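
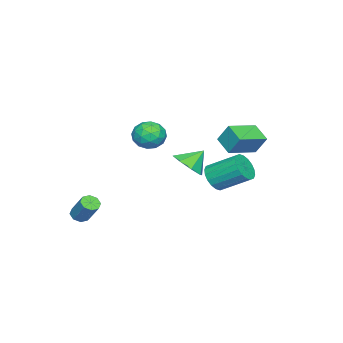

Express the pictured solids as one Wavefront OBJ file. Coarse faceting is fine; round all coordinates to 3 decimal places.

v -0.076 2.842 -1.708
v 0.252 3.281 -2.346
v 0.084 4.796 -1.389
v -0.244 4.358 -0.752
v -0.115 3.287 -2.42
v -0.282 4.803 -1.463
v -0.473 3.205 -2.353
v -0.641 4.721 -1.397
v -0.753 3.052 -2.159
v -0.921 4.567 -1.202
v -0.899 2.857 -1.875
v -1.067 4.372 -0.919
v -0.882 2.659 -1.559
v -1.05 4.174 -0.602
v -0.705 2.497 -1.272
v -0.873 4.012 -0.315
v -0.404 2.404 -1.071
v -0.572 3.919 -0.114
v -0.038 2.397 -0.997
v -0.205 3.913 -0.04
v 0.321 2.479 -1.063
v 0.153 3.995 -0.107
v 0.601 2.633 -1.258
v 0.433 4.148 -0.301
v 0.747 2.828 -1.541
v 0.579 4.343 -0.585
v 0.73 3.026 -1.858
v 0.562 4.541 -0.901
v 0.553 3.188 -2.145
v 0.385 4.703 -1.188
v 2.953 -2.947 -4.1
v 3.321 -2.704 -4.395
v 3.714 -1.891 -3.235
v 3.347 -2.133 -2.94
v 2.963 -2.514 -4.406
v 3.356 -1.701 -3.247
v 2.599 -2.578 -4.238
v 2.992 -1.764 -3.079
v 2.443 -2.857 -3.989
v 2.836 -2.044 -2.83
v 2.586 -3.189 -3.805
v 2.979 -2.376 -2.645
v 2.944 -3.379 -3.793
v 3.337 -2.566 -2.634
v 3.308 -3.316 -3.961
v 3.701 -2.502 -2.802
v 3.464 -3.036 -4.21
v 3.857 -2.223 -3.051
v -3.522 -0.184 -2.898
v -2.718 -0.254 -2.275
v -4.178 0.444 -1.982
v -2.704 0.394 -2.71
v -3.169 0.703 -3.255
v -3.842 0.492 -3.591
v -4.327 -0.115 -3.521
v -4.341 -0.763 -3.086
v -3.875 -1.072 -2.541
v -3.203 -0.861 -2.205
v -2.919 3.184 -0.114
v -2.866 3.795 0.917
v -2.319 4.044 -0.655
v -2.267 4.656 0.377
v -1.413 2.384 0.283
v -1.361 2.996 1.315
v -0.814 3.245 -0.257
v -0.761 3.856 0.774
v -0.673 -0.527 0.89
v -0.017 -0.096 1.361
v 0.337 -1.004 -0.081
v 0.993 -0.573 0.39
v 0.578 -1.305 0.749
v -0.046 -1.01 1.349
v 0.366 -0.09 -0.069
v -0.258 0.205 0.531
v 0.625 0.174 0.768
v 0.756 -0.577 1.273
v -0.436 -0.523 0.007
v -0.305 -1.274 0.512
v -0.434 -0.269 1.211
v 0.754 -0.831 0.069
v 0.51 -1.261 0.28
v 0.895 -1.008 0.557
v -0.451 -0.807 1.204
v -0.065 -0.554 1.48
v 0.284 -1.264 1.121
v 0.385 -0.546 -0.2
v 0.771 -0.293 0.076
v -0.575 -0.092 0.723
v -0.19 0.161 1
v 0.036 0.164 0.159
v 0.329 0.142 1.139
v 0.923 -0.138 0.568
v 0.555 0.146 0.298
v 0.188 0.319 0.651
v 0.406 -0.299 1.436
v 1 -0.58 0.865
v 0.756 -1.01 1.076
v 0.389 -0.837 1.429
v 0.784 -0.14 1.087
v -0.68 -0.52 0.415
v -0.086 -0.801 -0.156
v -0.069 -0.263 -0.149
v -0.436 -0.09 0.204
v -0.603 -0.962 0.712
v -0.009 -1.242 0.141
v 0.132 -1.419 0.629
v -0.235 -1.246 0.982
v -0.464 -0.96 0.193
f 2 1 5
f 2 5 3
f 3 5 6
f 3 6 4
f 5 1 7
f 5 7 6
f 6 7 8
f 6 8 4
f 7 1 9
f 7 9 8
f 8 9 10
f 8 10 4
f 9 1 11
f 9 11 10
f 10 11 12
f 10 12 4
f 11 1 13
f 11 13 12
f 12 13 14
f 12 14 4
f 13 1 15
f 13 15 14
f 14 15 16
f 14 16 4
f 15 1 17
f 15 17 16
f 16 17 18
f 16 18 4
f 17 1 19
f 17 19 18
f 18 19 20
f 18 20 4
f 19 1 21
f 19 21 20
f 20 21 22
f 20 22 4
f 21 1 23
f 21 23 22
f 22 23 24
f 22 24 4
f 23 1 25
f 23 25 24
f 24 25 26
f 24 26 4
f 25 1 27
f 25 27 26
f 26 27 28
f 26 28 4
f 27 1 29
f 27 29 28
f 28 29 30
f 28 30 4
f 29 1 2
f 29 2 30
f 30 2 3
f 30 3 4
f 32 31 35
f 32 35 33
f 33 35 36
f 33 36 34
f 35 31 37
f 35 37 36
f 36 37 38
f 36 38 34
f 37 31 39
f 37 39 38
f 38 39 40
f 38 40 34
f 39 31 41
f 39 41 40
f 40 41 42
f 40 42 34
f 41 31 43
f 41 43 42
f 42 43 44
f 42 44 34
f 43 31 45
f 43 45 44
f 44 45 46
f 44 46 34
f 45 31 47
f 45 47 46
f 46 47 48
f 46 48 34
f 47 31 32
f 47 32 48
f 48 32 33
f 48 33 34
f 50 49 52
f 50 52 51
f 52 49 53
f 52 53 51
f 53 49 54
f 53 54 51
f 54 49 55
f 54 55 51
f 55 49 56
f 55 56 51
f 56 49 57
f 56 57 51
f 57 49 58
f 57 58 51
f 58 49 50
f 58 50 51
f 60 62 59
f 63 60 59
f 59 62 61
f 61 63 59
f 60 66 62
f 64 60 63
f 64 66 60
f 62 66 61
f 65 63 61
f 61 66 65
f 65 64 63
f 66 64 65
f 67 104 83
f 104 78 107
f 83 107 72
f 104 107 83
f 67 83 79
f 83 72 84
f 79 84 68
f 83 84 79
f 67 79 88
f 79 68 89
f 88 89 74
f 79 89 88
f 67 88 100
f 88 74 103
f 100 103 77
f 88 103 100
f 67 100 104
f 100 77 108
f 104 108 78
f 100 108 104
f 68 84 95
f 84 72 98
f 95 98 76
f 84 98 95
f 72 107 85
f 107 78 106
f 85 106 71
f 107 106 85
f 78 108 105
f 108 77 101
f 105 101 69
f 108 101 105
f 77 103 102
f 103 74 90
f 102 90 73
f 103 90 102
f 74 89 94
f 89 68 91
f 94 91 75
f 89 91 94
f 70 96 82
f 96 76 97
f 82 97 71
f 96 97 82
f 70 82 80
f 82 71 81
f 80 81 69
f 82 81 80
f 70 80 87
f 80 69 86
f 87 86 73
f 80 86 87
f 70 87 92
f 87 73 93
f 92 93 75
f 87 93 92
f 70 92 96
f 92 75 99
f 96 99 76
f 92 99 96
f 71 97 85
f 97 76 98
f 85 98 72
f 97 98 85
f 69 81 105
f 81 71 106
f 105 106 78
f 81 106 105
f 73 86 102
f 86 69 101
f 102 101 77
f 86 101 102
f 75 93 94
f 93 73 90
f 94 90 74
f 93 90 94
f 76 99 95
f 99 75 91
f 95 91 68
f 99 91 95



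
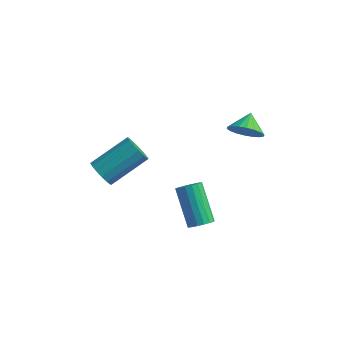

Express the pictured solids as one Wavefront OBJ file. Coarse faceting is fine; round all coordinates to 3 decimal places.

v -2.605 -1.296 -2.093
v -1.975 -1.619 -2.31
v -0.866 -0.147 -1.284
v -1.495 0.176 -1.067
v -2.057 -1.366 -2.586
v -0.947 0.107 -1.56
v -2.285 -1.094 -2.729
v -1.176 0.379 -1.703
v -2.599 -0.876 -2.702
v -1.49 0.597 -1.676
v -2.915 -0.771 -2.512
v -1.805 0.702 -1.486
v -3.147 -0.806 -2.209
v -2.038 0.666 -1.183
v -3.234 -0.973 -1.876
v -2.125 0.499 -0.85
v -3.153 -1.227 -1.6
v -2.043 0.246 -0.574
v -2.924 -1.499 -1.457
v -1.815 -0.026 -0.431
v -2.61 -1.717 -1.484
v -1.501 -0.244 -0.458
v -2.295 -1.822 -1.674
v -1.185 -0.349 -0.648
v -2.062 -1.786 -1.977
v -0.953 -0.314 -0.951
v 3.305 0.946 1.47
v 4.069 0.858 1.808
v 3.175 1.814 1.99
v 4.138 1.055 1.498
v 4.042 1.23 1.182
v 3.8 1.349 0.923
v 3.46 1.388 0.772
v 3.09 1.34 0.76
v 2.762 1.214 0.888
v 2.542 1.035 1.131
v 2.473 0.838 1.441
v 2.569 0.663 1.757
v 2.811 0.544 2.016
v 3.151 0.504 2.167
v 3.521 0.553 2.18
v 3.849 0.679 2.052
v 1.904 -0.492 -4.643
v 2.432 -0.319 -4.369
v 1.344 0.706 -2.922
v 0.816 0.532 -3.197
v 2.379 -0.101 -4.563
v 1.29 0.923 -3.117
v 2.216 0.027 -4.776
v 1.128 1.051 -3.329
v 1.983 0.036 -4.958
v 0.894 1.06 -3.512
v 1.731 -0.076 -5.069
v 0.642 0.949 -3.622
v 1.519 -0.283 -5.081
v 0.43 0.741 -3.635
v 1.395 -0.538 -4.994
v 0.307 0.486 -3.547
v 1.388 -0.783 -4.826
v 0.299 0.242 -3.38
v 1.499 -0.961 -4.616
v 0.411 0.064 -3.17
v 1.703 -1.031 -4.413
v 0.615 -0.007 -2.966
v 1.953 -0.979 -4.262
v 0.865 0.046 -2.815
v 2.192 -0.814 -4.198
v 1.104 0.21 -2.752
v 2.365 -0.576 -4.237
v 1.277 0.448 -2.791
f 2 1 5
f 2 5 3
f 3 5 6
f 3 6 4
f 5 1 7
f 5 7 6
f 6 7 8
f 6 8 4
f 7 1 9
f 7 9 8
f 8 9 10
f 8 10 4
f 9 1 11
f 9 11 10
f 10 11 12
f 10 12 4
f 11 1 13
f 11 13 12
f 12 13 14
f 12 14 4
f 13 1 15
f 13 15 14
f 14 15 16
f 14 16 4
f 15 1 17
f 15 17 16
f 16 17 18
f 16 18 4
f 17 1 19
f 17 19 18
f 18 19 20
f 18 20 4
f 19 1 21
f 19 21 20
f 20 21 22
f 20 22 4
f 21 1 23
f 21 23 22
f 22 23 24
f 22 24 4
f 23 1 25
f 23 25 24
f 24 25 26
f 24 26 4
f 25 1 2
f 25 2 26
f 26 2 3
f 26 3 4
f 28 27 30
f 28 30 29
f 30 27 31
f 30 31 29
f 31 27 32
f 31 32 29
f 32 27 33
f 32 33 29
f 33 27 34
f 33 34 29
f 34 27 35
f 34 35 29
f 35 27 36
f 35 36 29
f 36 27 37
f 36 37 29
f 37 27 38
f 37 38 29
f 38 27 39
f 38 39 29
f 39 27 40
f 39 40 29
f 40 27 41
f 40 41 29
f 41 27 42
f 41 42 29
f 42 27 28
f 42 28 29
f 44 43 47
f 44 47 45
f 45 47 48
f 45 48 46
f 47 43 49
f 47 49 48
f 48 49 50
f 48 50 46
f 49 43 51
f 49 51 50
f 50 51 52
f 50 52 46
f 51 43 53
f 51 53 52
f 52 53 54
f 52 54 46
f 53 43 55
f 53 55 54
f 54 55 56
f 54 56 46
f 55 43 57
f 55 57 56
f 56 57 58
f 56 58 46
f 57 43 59
f 57 59 58
f 58 59 60
f 58 60 46
f 59 43 61
f 59 61 60
f 60 61 62
f 60 62 46
f 61 43 63
f 61 63 62
f 62 63 64
f 62 64 46
f 63 43 65
f 63 65 64
f 64 65 66
f 64 66 46
f 65 43 67
f 65 67 66
f 66 67 68
f 66 68 46
f 67 43 69
f 67 69 68
f 68 69 70
f 68 70 46
f 69 43 44
f 69 44 70
f 70 44 45
f 70 45 46



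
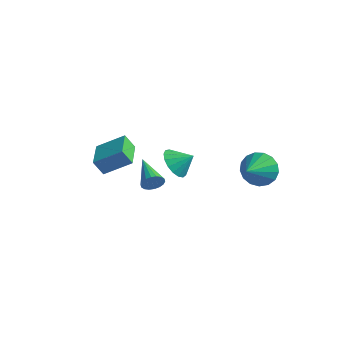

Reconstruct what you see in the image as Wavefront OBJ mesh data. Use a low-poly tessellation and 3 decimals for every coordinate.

v 1.295 -2.023 -3.437
v 1.624 -1.752 -2.96
v -0.375 -1.217 -2.743
v 1.635 -1.554 -3.165
v 1.578 -1.449 -3.424
v 1.465 -1.459 -3.685
v 1.318 -1.58 -3.897
v 1.167 -1.788 -4.018
v 1.041 -2.044 -4.024
v 0.965 -2.295 -3.914
v 0.955 -2.493 -3.709
v 1.012 -2.597 -3.45
v 1.125 -2.588 -3.189
v 1.272 -2.467 -2.976
v 1.423 -2.258 -2.856
v 1.549 -2.003 -2.85
v -3.866 -0.628 -4.364
v -4.212 -1.02 -3.489
v -2.756 0.401 -3.465
v -3.103 0.008 -2.589
v -2.497 -2.028 -4.451
v -2.844 -2.421 -3.575
v -1.388 -1 -3.551
v -1.734 -1.392 -2.676
v -0.805 1.454 -4.31
v -0.157 0.687 -4.418
v -0.015 2.026 -3.63
v -0.052 0.98 -4.788
v -0.119 1.382 -5.048
v -0.343 1.8 -5.139
v -0.674 2.139 -5.04
v -1.034 2.321 -4.774
v -1.342 2.304 -4.402
v -1.527 2.092 -4.009
v -1.547 1.734 -3.685
v -1.397 1.312 -3.504
v -1.111 0.922 -3.508
v -0.755 0.654 -3.695
v -0.411 0.569 -4.024
v 3.394 3.427 -3.729
v 4.152 3.333 -4.522
v 3.846 2.013 -3.131
v 4.406 3.579 -4.132
v 4.429 3.791 -3.651
v 4.215 3.919 -3.187
v 3.813 3.934 -2.848
v 3.314 3.833 -2.71
v 2.835 3.639 -2.807
v 2.483 3.396 -3.114
v 2.34 3.16 -3.563
v 2.439 2.986 -4.049
v 2.756 2.912 -4.463
v 3.22 2.956 -4.708
v 3.723 3.108 -4.729
f 2 1 4
f 2 4 3
f 4 1 5
f 4 5 3
f 5 1 6
f 5 6 3
f 6 1 7
f 6 7 3
f 7 1 8
f 7 8 3
f 8 1 9
f 8 9 3
f 9 1 10
f 9 10 3
f 10 1 11
f 10 11 3
f 11 1 12
f 11 12 3
f 12 1 13
f 12 13 3
f 13 1 14
f 13 14 3
f 14 1 15
f 14 15 3
f 15 1 16
f 15 16 3
f 16 1 2
f 16 2 3
f 18 20 17
f 21 18 17
f 17 20 19
f 19 21 17
f 18 24 20
f 22 18 21
f 22 24 18
f 20 24 19
f 23 21 19
f 19 24 23
f 23 22 21
f 24 22 23
f 26 25 28
f 26 28 27
f 28 25 29
f 28 29 27
f 29 25 30
f 29 30 27
f 30 25 31
f 30 31 27
f 31 25 32
f 31 32 27
f 32 25 33
f 32 33 27
f 33 25 34
f 33 34 27
f 34 25 35
f 34 35 27
f 35 25 36
f 35 36 27
f 36 25 37
f 36 37 27
f 37 25 38
f 37 38 27
f 38 25 39
f 38 39 27
f 39 25 26
f 39 26 27
f 41 40 43
f 41 43 42
f 43 40 44
f 43 44 42
f 44 40 45
f 44 45 42
f 45 40 46
f 45 46 42
f 46 40 47
f 46 47 42
f 47 40 48
f 47 48 42
f 48 40 49
f 48 49 42
f 49 40 50
f 49 50 42
f 50 40 51
f 50 51 42
f 51 40 52
f 51 52 42
f 52 40 53
f 52 53 42
f 53 40 54
f 53 54 42
f 54 40 41
f 54 41 42



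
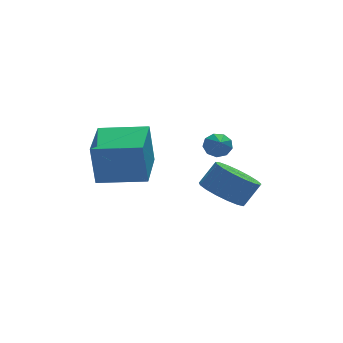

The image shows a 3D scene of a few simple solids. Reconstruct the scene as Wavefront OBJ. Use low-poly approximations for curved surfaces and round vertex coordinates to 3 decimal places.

v -2.271 0.896 1.58
v -2.484 0.884 3.478
v -1.264 2.803 1.705
v -1.478 2.791 3.603
v -0.462 -0.071 1.777
v -0.676 -0.083 3.675
v 0.544 1.836 1.902
v 0.331 1.824 3.8
v 3.448 2.229 1.985
v 3.986 1.964 1.829
v 3.192 1.351 2.595
v 4.035 2.195 2.181
v 3.809 2.442 2.442
v 3.413 2.589 2.488
v 3.034 2.568 2.299
v 2.849 2.388 1.963
v 2.943 2.134 1.637
v 3.274 1.925 1.473
v 3.686 1.858 1.549
v 1.995 -1.552 1.305
v 2.835 -1.467 0.698
v 3.546 -1.423 1.688
v 2.705 -1.508 2.295
v 2.696 -0.995 0.776
v 3.407 -0.951 1.767
v 2.397 -0.651 0.976
v 3.108 -0.607 1.967
v 2.006 -0.513 1.251
v 2.716 -0.47 2.241
v 1.612 -0.614 1.538
v 2.322 -0.57 2.529
v 1.305 -0.929 1.772
v 2.016 -0.885 2.762
v 1.157 -1.387 1.899
v 1.868 -1.343 2.889
v 1.2 -1.882 1.889
v 1.911 -1.839 2.88
v 1.426 -2.303 1.746
v 2.137 -2.259 2.737
v 1.782 -2.551 1.502
v 2.492 -2.507 2.492
v 2.186 -2.57 1.212
v 2.897 -2.526 2.203
v 2.547 -2.356 0.944
v 3.258 -2.312 1.935
v 2.781 -1.958 0.758
v 3.492 -1.914 1.749
f 2 4 1
f 5 2 1
f 1 4 3
f 3 5 1
f 2 8 4
f 6 2 5
f 6 8 2
f 4 8 3
f 7 5 3
f 3 8 7
f 7 6 5
f 8 6 7
f 10 9 12
f 10 12 11
f 12 9 13
f 12 13 11
f 13 9 14
f 13 14 11
f 14 9 15
f 14 15 11
f 15 9 16
f 15 16 11
f 16 9 17
f 16 17 11
f 17 9 18
f 17 18 11
f 18 9 19
f 18 19 11
f 19 9 10
f 19 10 11
f 21 20 24
f 21 24 22
f 22 24 25
f 22 25 23
f 24 20 26
f 24 26 25
f 25 26 27
f 25 27 23
f 26 20 28
f 26 28 27
f 27 28 29
f 27 29 23
f 28 20 30
f 28 30 29
f 29 30 31
f 29 31 23
f 30 20 32
f 30 32 31
f 31 32 33
f 31 33 23
f 32 20 34
f 32 34 33
f 33 34 35
f 33 35 23
f 34 20 36
f 34 36 35
f 35 36 37
f 35 37 23
f 36 20 38
f 36 38 37
f 37 38 39
f 37 39 23
f 38 20 40
f 38 40 39
f 39 40 41
f 39 41 23
f 40 20 42
f 40 42 41
f 41 42 43
f 41 43 23
f 42 20 44
f 42 44 43
f 43 44 45
f 43 45 23
f 44 20 46
f 44 46 45
f 45 46 47
f 45 47 23
f 46 20 21
f 46 21 47
f 47 21 22
f 47 22 23



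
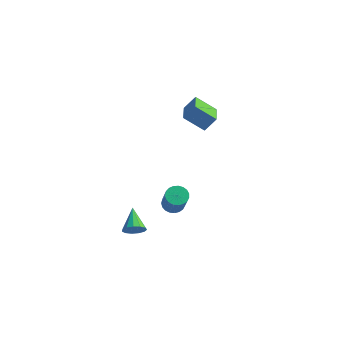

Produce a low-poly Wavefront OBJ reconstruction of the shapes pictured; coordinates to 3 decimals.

v 2.656 -3.771 -4.117
v 3.169 -3.325 -4.141
v 1.804 -2.749 -3.323
v 2.956 -3.261 -4.452
v 2.647 -3.359 -4.658
v 2.342 -3.588 -4.691
v 2.136 -3.875 -4.542
v 2.096 -4.129 -4.258
v 2.233 -4.27 -3.929
v 2.505 -4.252 -3.66
v 2.825 -4.082 -3.536
v 3.091 -3.813 -3.596
v 3.22 -3.531 -3.821
v 2.549 3.063 -0.125
v 1.45 2.56 0.78
v 1.64 4.433 -0.468
v 0.541 3.931 0.437
v 2.999 3.569 0.703
v 1.9 3.067 1.608
v 2.09 4.94 0.36
v 0.991 4.437 1.265
v 3.076 -0.724 -3.707
v 3.514 -0.231 -3.683
v 4.342 -1.042 -2.09
v 3.904 -1.536 -2.113
v 3.31 -0.134 -3.527
v 4.138 -0.945 -1.934
v 3.065 -0.139 -3.403
v 3.893 -0.95 -1.81
v 2.823 -0.245 -3.331
v 3.65 -1.056 -1.738
v 2.624 -0.434 -3.324
v 3.452 -1.245 -1.731
v 2.503 -0.673 -3.383
v 3.331 -1.484 -1.79
v 2.482 -0.921 -3.498
v 3.309 -1.732 -1.905
v 2.563 -1.135 -3.649
v 3.391 -1.947 -2.056
v 2.733 -1.279 -3.81
v 3.561 -2.09 -2.217
v 2.962 -1.326 -3.954
v 3.79 -2.137 -2.36
v 3.211 -1.269 -4.054
v 4.039 -2.08 -2.461
v 3.437 -1.118 -4.094
v 4.265 -1.929 -2.501
v 3.6 -0.899 -4.068
v 4.428 -1.71 -2.475
v 3.673 -0.65 -3.979
v 4.501 -1.461 -2.386
v 3.642 -0.414 -3.842
v 4.47 -1.225 -2.249
f 2 1 4
f 2 4 3
f 4 1 5
f 4 5 3
f 5 1 6
f 5 6 3
f 6 1 7
f 6 7 3
f 7 1 8
f 7 8 3
f 8 1 9
f 8 9 3
f 9 1 10
f 9 10 3
f 10 1 11
f 10 11 3
f 11 1 12
f 11 12 3
f 12 1 13
f 12 13 3
f 13 1 2
f 13 2 3
f 15 17 14
f 18 15 14
f 14 17 16
f 16 18 14
f 15 21 17
f 19 15 18
f 19 21 15
f 17 21 16
f 20 18 16
f 16 21 20
f 20 19 18
f 21 19 20
f 23 22 26
f 23 26 24
f 24 26 27
f 24 27 25
f 26 22 28
f 26 28 27
f 27 28 29
f 27 29 25
f 28 22 30
f 28 30 29
f 29 30 31
f 29 31 25
f 30 22 32
f 30 32 31
f 31 32 33
f 31 33 25
f 32 22 34
f 32 34 33
f 33 34 35
f 33 35 25
f 34 22 36
f 34 36 35
f 35 36 37
f 35 37 25
f 36 22 38
f 36 38 37
f 37 38 39
f 37 39 25
f 38 22 40
f 38 40 39
f 39 40 41
f 39 41 25
f 40 22 42
f 40 42 41
f 41 42 43
f 41 43 25
f 42 22 44
f 42 44 43
f 43 44 45
f 43 45 25
f 44 22 46
f 44 46 45
f 45 46 47
f 45 47 25
f 46 22 48
f 46 48 47
f 47 48 49
f 47 49 25
f 48 22 50
f 48 50 49
f 49 50 51
f 49 51 25
f 50 22 52
f 50 52 51
f 51 52 53
f 51 53 25
f 52 22 23
f 52 23 53
f 53 23 24
f 53 24 25



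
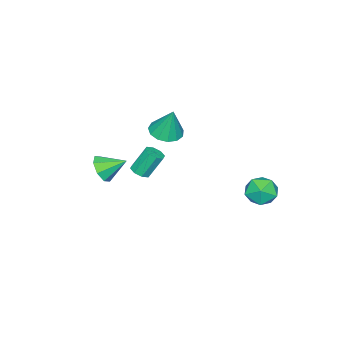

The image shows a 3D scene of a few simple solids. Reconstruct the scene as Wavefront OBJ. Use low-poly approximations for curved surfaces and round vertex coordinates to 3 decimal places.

v -2.359 -2.12 1.97
v -1.537 -1.473 1.702
v -2.201 -1.5 3.95
v -2.043 -1.142 1.639
v -2.65 -1.12 1.681
v -3.164 -1.417 1.815
v -3.423 -1.936 1.998
v -3.344 -2.513 2.173
v -2.953 -2.966 2.283
v -2.373 -3.15 2.294
v -1.789 -3.007 2.202
v -1.386 -2.582 2.037
v -1.292 -2.01 1.85
v 3.898 0.277 3.027
v 4.373 0.706 3.037
v 3.797 1.312 4.482
v 3.322 0.883 4.473
v 3.974 0.873 2.807
v 3.398 1.479 4.253
v 3.53 0.692 2.707
v 2.954 1.298 4.153
v 3.302 0.267 2.794
v 2.726 0.873 4.24
v 3.423 -0.152 3.018
v 2.847 0.454 4.463
v 3.822 -0.319 3.247
v 3.246 0.287 4.693
v 4.266 -0.138 3.347
v 3.69 0.468 4.793
v 4.494 0.287 3.26
v 3.918 0.893 4.706
v -3.652 4.395 -0.684
v -3.243 5.007 -1.589
v -3.397 2.793 -1.651
v -2.988 3.405 -2.556
v -2.366 3.334 -1.571
v -2.524 4.324 -0.973
v -4.116 3.476 -2.267
v -4.274 4.466 -1.669
v -3.529 4.439 -2.568
v -2.448 4.351 -2.137
v -4.192 3.449 -1.103
v -3.111 3.361 -0.672
v 1.526 -4.008 0.171
v 2.145 -4.193 0.972
v 0.874 -2.732 0.969
v 2.469 -3.7 0.449
v 2.24 -3.388 -0.237
v 1.593 -3.438 -0.685
v 0.906 -3.822 -0.631
v 0.583 -4.315 -0.108
v 0.812 -4.628 0.579
v 1.459 -4.578 1.026
f 2 1 4
f 2 4 3
f 4 1 5
f 4 5 3
f 5 1 6
f 5 6 3
f 6 1 7
f 6 7 3
f 7 1 8
f 7 8 3
f 8 1 9
f 8 9 3
f 9 1 10
f 9 10 3
f 10 1 11
f 10 11 3
f 11 1 12
f 11 12 3
f 12 1 13
f 12 13 3
f 13 1 2
f 13 2 3
f 15 14 18
f 15 18 16
f 16 18 19
f 16 19 17
f 18 14 20
f 18 20 19
f 19 20 21
f 19 21 17
f 20 14 22
f 20 22 21
f 21 22 23
f 21 23 17
f 22 14 24
f 22 24 23
f 23 24 25
f 23 25 17
f 24 14 26
f 24 26 25
f 25 26 27
f 25 27 17
f 26 14 28
f 26 28 27
f 27 28 29
f 27 29 17
f 28 14 30
f 28 30 29
f 29 30 31
f 29 31 17
f 30 14 15
f 30 15 31
f 31 15 16
f 31 16 17
f 32 43 37
f 32 37 33
f 32 33 39
f 32 39 42
f 32 42 43
f 33 37 41
f 37 43 36
f 43 42 34
f 42 39 38
f 39 33 40
f 35 41 36
f 35 36 34
f 35 34 38
f 35 38 40
f 35 40 41
f 36 41 37
f 34 36 43
f 38 34 42
f 40 38 39
f 41 40 33
f 45 44 47
f 45 47 46
f 47 44 48
f 47 48 46
f 48 44 49
f 48 49 46
f 49 44 50
f 49 50 46
f 50 44 51
f 50 51 46
f 51 44 52
f 51 52 46
f 52 44 53
f 52 53 46
f 53 44 45
f 53 45 46



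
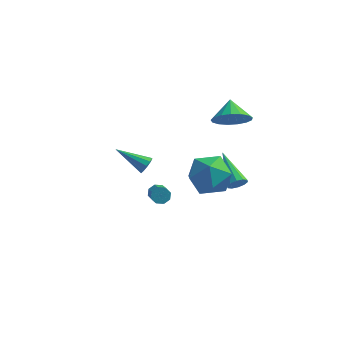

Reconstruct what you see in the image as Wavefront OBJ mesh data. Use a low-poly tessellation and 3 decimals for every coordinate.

v 0.673 -0.376 -2.896
v 0.878 -0.601 -3.305
v 1.291 -1.629 -2.534
v 1.087 -1.404 -2.124
v 1.129 -0.364 -3.124
v 1.542 -1.392 -2.352
v 1.114 -0.134 -2.809
v 1.527 -1.162 -2.038
v 0.84 -0.046 -2.545
v 1.254 -1.074 -1.773
v 0.469 -0.151 -2.486
v 0.882 -1.179 -1.715
v 0.218 -0.388 -2.668
v 0.631 -1.416 -1.896
v 0.233 -0.618 -2.982
v 0.646 -1.646 -2.211
v 0.506 -0.706 -3.247
v 0.92 -1.734 -2.475
v 3.629 -2.579 1.939
v 4.325 -2.984 2.856
v 3.655 -4.376 1.124
v 4.351 -4.781 2.041
v 3.187 -4.477 2.246
v 3.171 -3.367 2.75
v 4.809 -3.993 1.23
v 4.793 -2.883 1.734
v 5.054 -3.859 2.417
v 4.052 -4.158 3.045
v 3.928 -3.202 0.935
v 2.926 -3.501 1.563
v 4.038 1.153 2.18
v 5.036 1.317 2.375
v 3.742 2.147 2.86
v 4.953 1.575 1.963
v 4.66 1.735 1.601
v 4.225 1.763 1.371
v 3.747 1.651 1.326
v 3.336 1.424 1.477
v 3.085 1.136 1.789
v 3.054 0.852 2.191
v 3.247 0.636 2.59
v 3.622 0.54 2.895
v 4.092 0.583 3.036
v 4.55 0.758 2.981
v 4.891 1.022 2.743
v 4.278 1.761 -3.32
v 4.562 2.14 -3.637
v 3.162 3.379 -2.38
v 4.273 2.044 -3.815
v 3.986 1.84 -3.804
v 3.811 1.605 -3.608
v 3.814 1.43 -3.302
v 3.994 1.381 -3.004
v 4.283 1.477 -2.826
v 4.57 1.681 -2.837
v 4.745 1.916 -3.033
v 4.742 2.091 -3.339
v -0.093 0.462 -1.607
v 0.156 0.325 -1.148
v -1.687 0.558 -0.713
v 0.162 0.657 -1.173
v 0.071 0.915 -1.364
v -0.083 1 -1.647
v -0.241 0.88 -1.916
v -0.342 0.599 -2.066
v -0.348 0.267 -2.041
v -0.257 0.008 -1.85
v -0.103 -0.076 -1.566
v 0.055 0.044 -1.298
f 2 1 5
f 2 5 3
f 3 5 6
f 3 6 4
f 5 1 7
f 5 7 6
f 6 7 8
f 6 8 4
f 7 1 9
f 7 9 8
f 8 9 10
f 8 10 4
f 9 1 11
f 9 11 10
f 10 11 12
f 10 12 4
f 11 1 13
f 11 13 12
f 12 13 14
f 12 14 4
f 13 1 15
f 13 15 14
f 14 15 16
f 14 16 4
f 15 1 17
f 15 17 16
f 16 17 18
f 16 18 4
f 17 1 2
f 17 2 18
f 18 2 3
f 18 3 4
f 19 30 24
f 19 24 20
f 19 20 26
f 19 26 29
f 19 29 30
f 20 24 28
f 24 30 23
f 30 29 21
f 29 26 25
f 26 20 27
f 22 28 23
f 22 23 21
f 22 21 25
f 22 25 27
f 22 27 28
f 23 28 24
f 21 23 30
f 25 21 29
f 27 25 26
f 28 27 20
f 32 31 34
f 32 34 33
f 34 31 35
f 34 35 33
f 35 31 36
f 35 36 33
f 36 31 37
f 36 37 33
f 37 31 38
f 37 38 33
f 38 31 39
f 38 39 33
f 39 31 40
f 39 40 33
f 40 31 41
f 40 41 33
f 41 31 42
f 41 42 33
f 42 31 43
f 42 43 33
f 43 31 44
f 43 44 33
f 44 31 45
f 44 45 33
f 45 31 32
f 45 32 33
f 47 46 49
f 47 49 48
f 49 46 50
f 49 50 48
f 50 46 51
f 50 51 48
f 51 46 52
f 51 52 48
f 52 46 53
f 52 53 48
f 53 46 54
f 53 54 48
f 54 46 55
f 54 55 48
f 55 46 56
f 55 56 48
f 56 46 57
f 56 57 48
f 57 46 47
f 57 47 48
f 59 58 61
f 59 61 60
f 61 58 62
f 61 62 60
f 62 58 63
f 62 63 60
f 63 58 64
f 63 64 60
f 64 58 65
f 64 65 60
f 65 58 66
f 65 66 60
f 66 58 67
f 66 67 60
f 67 58 68
f 67 68 60
f 68 58 69
f 68 69 60
f 69 58 59
f 69 59 60



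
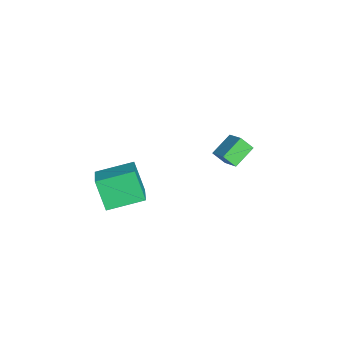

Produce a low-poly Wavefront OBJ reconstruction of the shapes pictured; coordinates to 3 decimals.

v -1.924 1.02 0.078
v -2.052 0.394 0.713
v -2.822 1.851 0.716
v -2.95 1.226 1.35
v -0.91 1.554 0.81
v -1.038 0.929 1.444
v -1.808 2.386 1.447
v -1.936 1.76 2.082
v 3.536 -4.411 2.483
v 2.86 -4.93 3.954
v 3.163 -2.626 2.942
v 2.486 -3.146 4.413
v 4.934 -4.294 3.167
v 4.257 -4.814 4.638
v 4.56 -2.51 3.626
v 3.884 -3.029 5.097
f 2 4 1
f 5 2 1
f 1 4 3
f 3 5 1
f 2 8 4
f 6 2 5
f 6 8 2
f 4 8 3
f 7 5 3
f 3 8 7
f 7 6 5
f 8 6 7
f 10 12 9
f 13 10 9
f 9 12 11
f 11 13 9
f 10 16 12
f 14 10 13
f 14 16 10
f 12 16 11
f 15 13 11
f 11 16 15
f 15 14 13
f 16 14 15



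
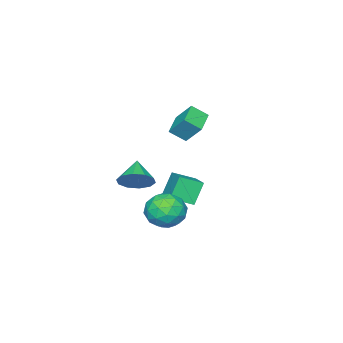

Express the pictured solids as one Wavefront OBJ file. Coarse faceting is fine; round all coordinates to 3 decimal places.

v 4.204 0.08 -1.042
v 4.78 0.338 -0.165
v 3.156 -0.72 -0.118
v 4.327 0.818 -0.263
v 3.827 1.017 -0.658
v 3.471 0.858 -1.199
v 3.395 0.402 -1.681
v 3.628 -0.177 -1.918
v 4.081 -0.657 -1.821
v 4.581 -0.856 -1.426
v 4.937 -0.697 -0.884
v 5.013 -0.241 -0.403
v -4.299 -2.73 -0.844
v -3.706 -3.537 -0.113
v -4.339 -1.618 0.415
v -3.746 -2.425 1.146
v -2.894 -2.135 -1.326
v -2.301 -2.942 -0.595
v -2.934 -1.023 -0.067
v -2.341 -1.83 0.664
v 2.761 2.18 -2.527
v 3.753 2.477 -1.806
v 4.007 1.283 -3.874
v 4.999 1.58 -3.153
v 4.167 0.718 -2.757
v 3.397 1.272 -1.925
v 4.363 2.488 -3.755
v 3.593 3.042 -2.923
v 4.744 2.667 -2.565
v 4.622 1.573 -1.949
v 3.138 2.187 -3.731
v 3.016 1.093 -3.115
v 3.148 2.407 -2.049
v 4.612 1.353 -3.631
v 4.123 0.846 -3.399
v 4.706 1.02 -2.975
v 2.938 1.699 -2.118
v 3.522 1.873 -1.695
v 3.765 0.839 -2.254
v 4.238 1.887 -3.985
v 4.822 2.061 -3.562
v 3.054 2.74 -2.705
v 3.637 2.914 -2.281
v 3.995 2.921 -3.426
v 4.313 2.693 -2.071
v 5.045 2.166 -2.862
v 4.672 2.7 -3.216
v 4.219 3.026 -2.727
v 4.242 2.05 -1.709
v 4.974 1.523 -2.5
v 4.485 1.016 -2.267
v 4.032 1.342 -1.778
v 4.824 2.162 -2.155
v 2.786 2.237 -3.18
v 3.518 1.71 -3.971
v 3.728 2.418 -3.902
v 3.275 2.744 -3.413
v 2.715 1.594 -2.818
v 3.447 1.067 -3.609
v 3.541 0.734 -2.953
v 3.088 1.06 -2.464
v 2.936 1.598 -3.525
v 0.842 -0.841 -3.729
v 0.053 -0.794 -2.315
v -0.113 0.125 -4.293
v -0.901 0.171 -2.879
v 1.981 0.629 -3.141
v 1.193 0.675 -1.727
v 1.027 1.594 -3.705
v 0.238 1.641 -2.291
f 2 1 4
f 2 4 3
f 4 1 5
f 4 5 3
f 5 1 6
f 5 6 3
f 6 1 7
f 6 7 3
f 7 1 8
f 7 8 3
f 8 1 9
f 8 9 3
f 9 1 10
f 9 10 3
f 10 1 11
f 10 11 3
f 11 1 12
f 11 12 3
f 12 1 2
f 12 2 3
f 14 16 13
f 17 14 13
f 13 16 15
f 15 17 13
f 14 20 16
f 18 14 17
f 18 20 14
f 16 20 15
f 19 17 15
f 15 20 19
f 19 18 17
f 20 18 19
f 21 58 37
f 58 32 61
f 37 61 26
f 58 61 37
f 21 37 33
f 37 26 38
f 33 38 22
f 37 38 33
f 21 33 42
f 33 22 43
f 42 43 28
f 33 43 42
f 21 42 54
f 42 28 57
f 54 57 31
f 42 57 54
f 21 54 58
f 54 31 62
f 58 62 32
f 54 62 58
f 22 38 49
f 38 26 52
f 49 52 30
f 38 52 49
f 26 61 39
f 61 32 60
f 39 60 25
f 61 60 39
f 32 62 59
f 62 31 55
f 59 55 23
f 62 55 59
f 31 57 56
f 57 28 44
f 56 44 27
f 57 44 56
f 28 43 48
f 43 22 45
f 48 45 29
f 43 45 48
f 24 50 36
f 50 30 51
f 36 51 25
f 50 51 36
f 24 36 34
f 36 25 35
f 34 35 23
f 36 35 34
f 24 34 41
f 34 23 40
f 41 40 27
f 34 40 41
f 24 41 46
f 41 27 47
f 46 47 29
f 41 47 46
f 24 46 50
f 46 29 53
f 50 53 30
f 46 53 50
f 25 51 39
f 51 30 52
f 39 52 26
f 51 52 39
f 23 35 59
f 35 25 60
f 59 60 32
f 35 60 59
f 27 40 56
f 40 23 55
f 56 55 31
f 40 55 56
f 29 47 48
f 47 27 44
f 48 44 28
f 47 44 48
f 30 53 49
f 53 29 45
f 49 45 22
f 53 45 49
f 64 66 63
f 67 64 63
f 63 66 65
f 65 67 63
f 64 70 66
f 68 64 67
f 68 70 64
f 66 70 65
f 69 67 65
f 65 70 69
f 69 68 67
f 70 68 69



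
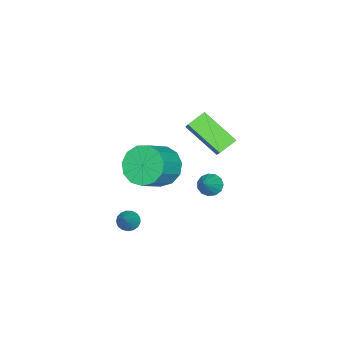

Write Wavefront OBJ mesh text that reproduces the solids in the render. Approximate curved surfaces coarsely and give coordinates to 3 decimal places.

v -2.853 0.647 -0.613
v -3.64 1.041 -0.159
v -2.702 2.312 -1.798
v -3.488 2.707 -1.345
v -2.052 1.213 0.285
v -2.838 1.608 0.738
v -1.9 2.879 -0.901
v -2.687 3.273 -0.447
v 2.349 0.718 -3.304
v 2.683 0.876 -3.683
v 3.291 1.042 -2.336
v 2.553 1.086 -3.626
v 2.375 1.211 -3.495
v 2.191 1.223 -3.321
v 2.044 1.12 -3.142
v 1.966 0.924 -3.001
v 1.976 0.681 -2.929
v 2.071 0.446 -2.943
v 2.23 0.274 -3.04
v 2.416 0.203 -3.197
v 2.586 0.25 -3.379
v 2.703 0.404 -3.544
v 2.738 0.63 -3.653
v 1.817 2.035 0.474
v 2.405 2.352 -0.31
v 3.591 2.162 0.502
v 3.003 1.845 1.286
v 2.271 2.827 -0.004
v 3.457 2.637 0.809
v 1.993 3.05 0.454
v 3.179 2.86 1.267
v 1.659 2.95 0.919
v 2.845 2.761 1.731
v 1.375 2.561 1.242
v 2.561 2.371 2.054
v 1.232 2.004 1.321
v 2.418 1.814 2.133
v 1.274 1.457 1.131
v 2.46 1.267 1.944
v 1.489 1.094 0.733
v 2.675 0.904 1.545
v 1.808 1.029 0.252
v 2.994 0.839 1.065
v 2.13 1.284 -0.158
v 3.315 1.094 0.654
v 2.352 1.777 -0.368
v 3.538 1.587 0.445
v -2.309 2.209 -3.639
v -2.06 2.628 -4.006
v -1.291 2.391 -2.741
v -2.275 2.797 -3.797
v -2.5 2.779 -3.538
v -2.665 2.58 -3.311
v -2.716 2.263 -3.189
v -2.639 1.929 -3.209
v -2.456 1.684 -3.366
v -2.227 1.605 -3.61
v -2.024 1.718 -3.863
v -1.911 1.987 -4.045
v -1.925 2.326 -4.098
f 2 4 1
f 5 2 1
f 1 4 3
f 3 5 1
f 2 8 4
f 6 2 5
f 6 8 2
f 4 8 3
f 7 5 3
f 3 8 7
f 7 6 5
f 8 6 7
f 10 9 12
f 10 12 11
f 12 9 13
f 12 13 11
f 13 9 14
f 13 14 11
f 14 9 15
f 14 15 11
f 15 9 16
f 15 16 11
f 16 9 17
f 16 17 11
f 17 9 18
f 17 18 11
f 18 9 19
f 18 19 11
f 19 9 20
f 19 20 11
f 20 9 21
f 20 21 11
f 21 9 22
f 21 22 11
f 22 9 23
f 22 23 11
f 23 9 10
f 23 10 11
f 25 24 28
f 25 28 26
f 26 28 29
f 26 29 27
f 28 24 30
f 28 30 29
f 29 30 31
f 29 31 27
f 30 24 32
f 30 32 31
f 31 32 33
f 31 33 27
f 32 24 34
f 32 34 33
f 33 34 35
f 33 35 27
f 34 24 36
f 34 36 35
f 35 36 37
f 35 37 27
f 36 24 38
f 36 38 37
f 37 38 39
f 37 39 27
f 38 24 40
f 38 40 39
f 39 40 41
f 39 41 27
f 40 24 42
f 40 42 41
f 41 42 43
f 41 43 27
f 42 24 44
f 42 44 43
f 43 44 45
f 43 45 27
f 44 24 46
f 44 46 45
f 45 46 47
f 45 47 27
f 46 24 25
f 46 25 47
f 47 25 26
f 47 26 27
f 49 48 51
f 49 51 50
f 51 48 52
f 51 52 50
f 52 48 53
f 52 53 50
f 53 48 54
f 53 54 50
f 54 48 55
f 54 55 50
f 55 48 56
f 55 56 50
f 56 48 57
f 56 57 50
f 57 48 58
f 57 58 50
f 58 48 59
f 58 59 50
f 59 48 60
f 59 60 50
f 60 48 49
f 60 49 50



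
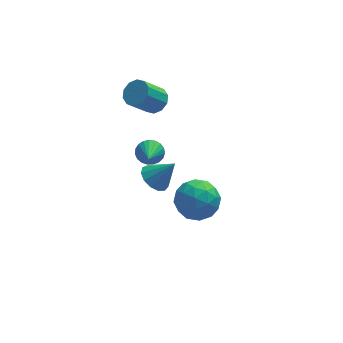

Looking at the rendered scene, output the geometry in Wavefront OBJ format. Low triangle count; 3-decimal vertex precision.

v 0.695 0.882 0.741
v 1.264 0.595 0.476
v 0.465 -0.202 1.419
v 1.366 0.722 0.712
v 1.352 0.876 0.954
v 1.224 1.031 1.159
v 1.005 1.161 1.291
v 0.732 1.242 1.328
v 0.453 1.261 1.264
v 0.216 1.215 1.109
v 0.062 1.111 0.891
v 0.017 0.967 0.646
v 0.09 0.809 0.418
v 0.267 0.664 0.246
v 0.519 0.556 0.159
v 0.801 0.505 0.173
v 1.064 0.519 0.285
v 1.461 3.962 1.485
v 1.933 4.275 1.976
v 0.951 3.891 3.166
v 0.479 3.578 2.675
v 1.636 4.602 1.836
v 0.653 4.218 3.025
v 1.271 4.684 1.561
v 0.289 4.3 2.751
v 0.979 4.49 1.258
v -0.003 4.106 2.447
v 0.872 4.094 1.041
v -0.111 3.711 2.231
v 0.989 3.649 0.994
v 0.007 3.265 2.184
v 1.287 3.322 1.135
v 0.304 2.938 2.324
v 1.651 3.24 1.409
v 0.669 2.856 2.599
v 1.943 3.434 1.713
v 0.961 3.05 2.902
v 2.051 3.829 1.929
v 1.068 3.446 3.119
v 0.421 -2.189 2.146
v 0.988 -2.43 1.667
v 1.299 -2.331 3.254
v 1.025 -1.992 1.693
v 0.871 -1.618 1.863
v 0.574 -1.424 2.123
v 0.229 -1.474 2.391
v -0.055 -1.75 2.58
v -0.188 -2.166 2.632
v -0.128 -2.589 2.53
v 0.107 -2.885 2.306
v 0.442 -2.96 2.031
v 0.77 -2.79 1.793
v 2.382 1.63 -2.946
v 3.136 1.769 -3.854
v 2.684 -0.269 -2.986
v 3.438 -0.13 -3.894
v 3.73 0.266 -2.812
v 3.544 1.439 -2.787
v 2.276 0.061 -4.053
v 2.09 1.234 -4.028
v 3.071 0.799 -4.537
v 3.97 0.926 -3.771
v 1.85 0.574 -3.069
v 2.749 0.701 -2.303
v 2.733 1.866 -3.397
v 3.087 -0.366 -3.443
v 3.259 -0.133 -2.808
v 3.703 -0.052 -3.341
v 2.972 1.672 -2.77
v 3.416 1.754 -3.303
v 3.765 0.871 -2.691
v 2.404 -0.254 -3.537
v 2.848 -0.172 -4.07
v 2.117 1.552 -3.499
v 2.561 1.633 -4.032
v 2.055 0.629 -4.149
v 3.138 1.377 -4.332
v 3.315 0.262 -4.355
v 2.632 0.374 -4.449
v 2.522 1.063 -4.434
v 3.666 1.452 -3.881
v 3.843 0.336 -3.905
v 4.015 0.569 -3.269
v 3.906 1.258 -3.254
v 3.627 0.882 -4.283
v 1.977 1.164 -2.935
v 2.154 0.048 -2.959
v 1.914 0.242 -3.586
v 1.805 0.931 -3.571
v 2.505 1.238 -2.485
v 2.682 0.123 -2.508
v 3.298 0.437 -2.406
v 3.188 1.126 -2.391
v 2.193 0.618 -2.557
f 2 1 4
f 2 4 3
f 4 1 5
f 4 5 3
f 5 1 6
f 5 6 3
f 6 1 7
f 6 7 3
f 7 1 8
f 7 8 3
f 8 1 9
f 8 9 3
f 9 1 10
f 9 10 3
f 10 1 11
f 10 11 3
f 11 1 12
f 11 12 3
f 12 1 13
f 12 13 3
f 13 1 14
f 13 14 3
f 14 1 15
f 14 15 3
f 15 1 16
f 15 16 3
f 16 1 17
f 16 17 3
f 17 1 2
f 17 2 3
f 19 18 22
f 19 22 20
f 20 22 23
f 20 23 21
f 22 18 24
f 22 24 23
f 23 24 25
f 23 25 21
f 24 18 26
f 24 26 25
f 25 26 27
f 25 27 21
f 26 18 28
f 26 28 27
f 27 28 29
f 27 29 21
f 28 18 30
f 28 30 29
f 29 30 31
f 29 31 21
f 30 18 32
f 30 32 31
f 31 32 33
f 31 33 21
f 32 18 34
f 32 34 33
f 33 34 35
f 33 35 21
f 34 18 36
f 34 36 35
f 35 36 37
f 35 37 21
f 36 18 38
f 36 38 37
f 37 38 39
f 37 39 21
f 38 18 19
f 38 19 39
f 39 19 20
f 39 20 21
f 41 40 43
f 41 43 42
f 43 40 44
f 43 44 42
f 44 40 45
f 44 45 42
f 45 40 46
f 45 46 42
f 46 40 47
f 46 47 42
f 47 40 48
f 47 48 42
f 48 40 49
f 48 49 42
f 49 40 50
f 49 50 42
f 50 40 51
f 50 51 42
f 51 40 52
f 51 52 42
f 52 40 41
f 52 41 42
f 53 90 69
f 90 64 93
f 69 93 58
f 90 93 69
f 53 69 65
f 69 58 70
f 65 70 54
f 69 70 65
f 53 65 74
f 65 54 75
f 74 75 60
f 65 75 74
f 53 74 86
f 74 60 89
f 86 89 63
f 74 89 86
f 53 86 90
f 86 63 94
f 90 94 64
f 86 94 90
f 54 70 81
f 70 58 84
f 81 84 62
f 70 84 81
f 58 93 71
f 93 64 92
f 71 92 57
f 93 92 71
f 64 94 91
f 94 63 87
f 91 87 55
f 94 87 91
f 63 89 88
f 89 60 76
f 88 76 59
f 89 76 88
f 60 75 80
f 75 54 77
f 80 77 61
f 75 77 80
f 56 82 68
f 82 62 83
f 68 83 57
f 82 83 68
f 56 68 66
f 68 57 67
f 66 67 55
f 68 67 66
f 56 66 73
f 66 55 72
f 73 72 59
f 66 72 73
f 56 73 78
f 73 59 79
f 78 79 61
f 73 79 78
f 56 78 82
f 78 61 85
f 82 85 62
f 78 85 82
f 57 83 71
f 83 62 84
f 71 84 58
f 83 84 71
f 55 67 91
f 67 57 92
f 91 92 64
f 67 92 91
f 59 72 88
f 72 55 87
f 88 87 63
f 72 87 88
f 61 79 80
f 79 59 76
f 80 76 60
f 79 76 80
f 62 85 81
f 85 61 77
f 81 77 54
f 85 77 81



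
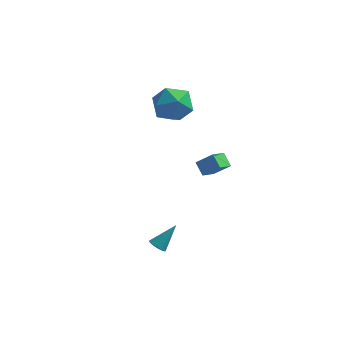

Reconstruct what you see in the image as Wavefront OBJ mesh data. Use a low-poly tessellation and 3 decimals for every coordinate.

v 2.991 2.606 -0.546
v 3.89 2.692 0.245
v 3.354 3.5 -1.054
v 4.252 3.585 -0.263
v 3.508 2.095 -1.077
v 4.406 2.18 -0.286
v 3.87 2.988 -1.585
v 4.769 3.074 -0.794
v 1.076 4.89 3.27
v 2.107 4.336 3.713
v 0.693 3.264 2.127
v 1.724 2.71 2.57
v 0.741 2.894 3.322
v 0.977 3.9 4.028
v 1.823 3.7 1.812
v 2.059 4.706 2.518
v 2.568 3.601 2.812
v 1.9 3.103 3.745
v 0.9 4.497 2.095
v 0.232 3.999 3.028
v 2.633 -3.248 -2.511
v 3.08 -3.336 -2.739
v 3.367 -2.412 -1.389
v 3.011 -3.143 -2.837
v 2.866 -2.971 -2.87
v 2.676 -2.854 -2.832
v 2.476 -2.815 -2.731
v 2.308 -2.861 -2.586
v 2.204 -2.984 -2.426
v 2.185 -3.16 -2.283
v 2.254 -3.352 -2.185
v 2.399 -3.524 -2.152
v 2.589 -3.641 -2.19
v 2.789 -3.68 -2.291
v 2.957 -3.634 -2.436
v 3.061 -3.511 -2.596
f 2 4 1
f 5 2 1
f 1 4 3
f 3 5 1
f 2 8 4
f 6 2 5
f 6 8 2
f 4 8 3
f 7 5 3
f 3 8 7
f 7 6 5
f 8 6 7
f 9 20 14
f 9 14 10
f 9 10 16
f 9 16 19
f 9 19 20
f 10 14 18
f 14 20 13
f 20 19 11
f 19 16 15
f 16 10 17
f 12 18 13
f 12 13 11
f 12 11 15
f 12 15 17
f 12 17 18
f 13 18 14
f 11 13 20
f 15 11 19
f 17 15 16
f 18 17 10
f 22 21 24
f 22 24 23
f 24 21 25
f 24 25 23
f 25 21 26
f 25 26 23
f 26 21 27
f 26 27 23
f 27 21 28
f 27 28 23
f 28 21 29
f 28 29 23
f 29 21 30
f 29 30 23
f 30 21 31
f 30 31 23
f 31 21 32
f 31 32 23
f 32 21 33
f 32 33 23
f 33 21 34
f 33 34 23
f 34 21 35
f 34 35 23
f 35 21 36
f 35 36 23
f 36 21 22
f 36 22 23



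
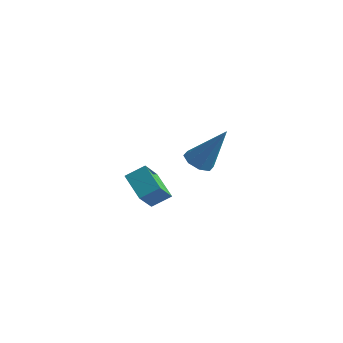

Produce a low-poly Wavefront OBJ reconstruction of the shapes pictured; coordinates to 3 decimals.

v -1.246 -1.182 -0.898
v -2.193 -0.741 -0.349
v -1.35 -0.384 -1.719
v -2.297 0.057 -1.171
v -0.763 -0.677 -0.469
v -1.71 -0.236 0.079
v -0.867 0.121 -1.291
v -1.814 0.562 -0.742
v 1.76 -2.076 2.281
v 2.091 -2.509 2.208
v 2.56 -1.704 3.699
v 2.243 -2.159 2.031
v 2.112 -1.76 2
v 1.775 -1.547 2.134
v 1.429 -1.643 2.354
v 1.278 -1.994 2.531
v 1.409 -2.392 2.562
v 1.746 -2.606 2.428
f 2 4 1
f 5 2 1
f 1 4 3
f 3 5 1
f 2 8 4
f 6 2 5
f 6 8 2
f 4 8 3
f 7 5 3
f 3 8 7
f 7 6 5
f 8 6 7
f 10 9 12
f 10 12 11
f 12 9 13
f 12 13 11
f 13 9 14
f 13 14 11
f 14 9 15
f 14 15 11
f 15 9 16
f 15 16 11
f 16 9 17
f 16 17 11
f 17 9 18
f 17 18 11
f 18 9 10
f 18 10 11



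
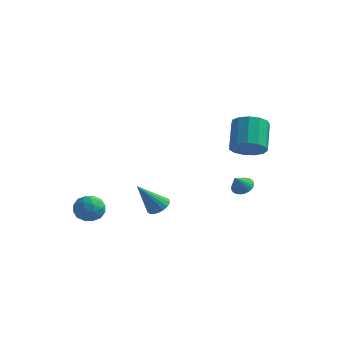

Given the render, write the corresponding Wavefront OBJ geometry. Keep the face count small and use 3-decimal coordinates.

v 2.857 2.614 -2.703
v 3.504 2.669 -2.538
v 2.703 1.966 -1.877
v 3.4 2.867 -2.402
v 3.213 3.026 -2.312
v 2.972 3.122 -2.282
v 2.713 3.141 -2.316
v 2.477 3.08 -2.408
v 2.298 2.947 -2.546
v 2.205 2.764 -2.707
v 2.21 2.558 -2.868
v 2.315 2.36 -3.003
v 2.502 2.201 -3.093
v 2.743 2.105 -3.123
v 3.002 2.086 -3.089
v 3.238 2.147 -2.997
v 3.417 2.28 -2.859
v 3.51 2.463 -2.698
v -3.567 -3.281 -3.15
v -2.976 -3.179 -2.445
v -2.844 -4.521 -3.575
v -2.253 -4.419 -2.87
v -3.135 -4.644 -2.706
v -3.582 -3.878 -2.443
v -2.238 -3.822 -3.577
v -2.685 -3.056 -3.314
v -2.155 -3.513 -2.709
v -2.709 -4.021 -2.17
v -3.111 -3.679 -3.85
v -3.665 -4.187 -3.311
v -3.335 -3.121 -2.76
v -2.485 -4.579 -3.26
v -3.003 -4.711 -3.163
v -2.656 -4.651 -2.749
v -3.691 -3.532 -2.759
v -3.344 -3.472 -2.344
v -3.437 -4.333 -2.498
v -2.476 -4.228 -3.676
v -2.129 -4.168 -3.261
v -3.164 -3.049 -3.271
v -2.817 -2.989 -2.857
v -2.383 -3.367 -3.522
v -2.505 -3.257 -2.501
v -2.08 -3.986 -2.751
v -2.071 -3.635 -3.167
v -2.334 -3.185 -3.012
v -2.831 -3.556 -2.184
v -2.406 -4.285 -2.434
v -2.925 -4.417 -2.338
v -3.187 -3.967 -2.183
v -2.348 -3.752 -2.34
v -3.414 -3.415 -3.586
v -2.989 -4.144 -3.836
v -2.633 -3.733 -3.837
v -2.895 -3.283 -3.682
v -3.74 -3.714 -3.269
v -3.315 -4.443 -3.519
v -3.486 -4.515 -3.008
v -3.749 -4.065 -2.853
v -3.472 -3.948 -3.68
v 0.776 -3.043 -2.352
v 1.236 -2.701 -1.949
v 0.004 -3.917 -0.728
v 0.994 -2.505 -1.959
v 0.708 -2.416 -2.047
v 0.437 -2.451 -2.195
v 0.232 -2.603 -2.374
v 0.135 -2.842 -2.549
v 0.166 -3.121 -2.685
v 0.317 -3.384 -2.755
v 0.559 -3.58 -2.745
v 0.844 -3.669 -2.657
v 1.116 -3.634 -2.509
v 1.321 -3.482 -2.33
v 1.418 -3.243 -2.155
v 1.387 -2.964 -2.019
v 3.426 2.079 0.385
v 4.166 1.722 1.022
v 3.635 3.064 2.392
v 2.894 3.421 1.755
v 4.414 2.146 0.702
v 3.883 3.488 2.072
v 4.347 2.549 0.282
v 3.816 3.891 1.652
v 3.988 2.803 -0.106
v 3.457 4.145 1.264
v 3.451 2.827 -0.338
v 2.92 4.169 1.032
v 2.905 2.613 -0.34
v 2.374 3.955 1.03
v 2.525 2.23 -0.112
v 1.993 3.572 1.258
v 2.43 1.799 0.273
v 1.899 3.141 1.643
v 2.652 1.457 0.695
v 2.121 2.799 2.065
v 3.119 1.312 1.017
v 2.588 2.654 2.387
v 3.684 1.411 1.139
v 3.153 2.753 2.509
f 2 1 4
f 2 4 3
f 4 1 5
f 4 5 3
f 5 1 6
f 5 6 3
f 6 1 7
f 6 7 3
f 7 1 8
f 7 8 3
f 8 1 9
f 8 9 3
f 9 1 10
f 9 10 3
f 10 1 11
f 10 11 3
f 11 1 12
f 11 12 3
f 12 1 13
f 12 13 3
f 13 1 14
f 13 14 3
f 14 1 15
f 14 15 3
f 15 1 16
f 15 16 3
f 16 1 17
f 16 17 3
f 17 1 18
f 17 18 3
f 18 1 2
f 18 2 3
f 19 56 35
f 56 30 59
f 35 59 24
f 56 59 35
f 19 35 31
f 35 24 36
f 31 36 20
f 35 36 31
f 19 31 40
f 31 20 41
f 40 41 26
f 31 41 40
f 19 40 52
f 40 26 55
f 52 55 29
f 40 55 52
f 19 52 56
f 52 29 60
f 56 60 30
f 52 60 56
f 20 36 47
f 36 24 50
f 47 50 28
f 36 50 47
f 24 59 37
f 59 30 58
f 37 58 23
f 59 58 37
f 30 60 57
f 60 29 53
f 57 53 21
f 60 53 57
f 29 55 54
f 55 26 42
f 54 42 25
f 55 42 54
f 26 41 46
f 41 20 43
f 46 43 27
f 41 43 46
f 22 48 34
f 48 28 49
f 34 49 23
f 48 49 34
f 22 34 32
f 34 23 33
f 32 33 21
f 34 33 32
f 22 32 39
f 32 21 38
f 39 38 25
f 32 38 39
f 22 39 44
f 39 25 45
f 44 45 27
f 39 45 44
f 22 44 48
f 44 27 51
f 48 51 28
f 44 51 48
f 23 49 37
f 49 28 50
f 37 50 24
f 49 50 37
f 21 33 57
f 33 23 58
f 57 58 30
f 33 58 57
f 25 38 54
f 38 21 53
f 54 53 29
f 38 53 54
f 27 45 46
f 45 25 42
f 46 42 26
f 45 42 46
f 28 51 47
f 51 27 43
f 47 43 20
f 51 43 47
f 62 61 64
f 62 64 63
f 64 61 65
f 64 65 63
f 65 61 66
f 65 66 63
f 66 61 67
f 66 67 63
f 67 61 68
f 67 68 63
f 68 61 69
f 68 69 63
f 69 61 70
f 69 70 63
f 70 61 71
f 70 71 63
f 71 61 72
f 71 72 63
f 72 61 73
f 72 73 63
f 73 61 74
f 73 74 63
f 74 61 75
f 74 75 63
f 75 61 76
f 75 76 63
f 76 61 62
f 76 62 63
f 78 77 81
f 78 81 79
f 79 81 82
f 79 82 80
f 81 77 83
f 81 83 82
f 82 83 84
f 82 84 80
f 83 77 85
f 83 85 84
f 84 85 86
f 84 86 80
f 85 77 87
f 85 87 86
f 86 87 88
f 86 88 80
f 87 77 89
f 87 89 88
f 88 89 90
f 88 90 80
f 89 77 91
f 89 91 90
f 90 91 92
f 90 92 80
f 91 77 93
f 91 93 92
f 92 93 94
f 92 94 80
f 93 77 95
f 93 95 94
f 94 95 96
f 94 96 80
f 95 77 97
f 95 97 96
f 96 97 98
f 96 98 80
f 97 77 99
f 97 99 98
f 98 99 100
f 98 100 80
f 99 77 78
f 99 78 100
f 100 78 79
f 100 79 80



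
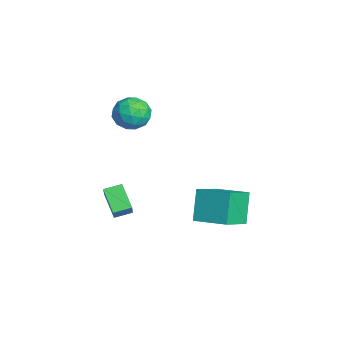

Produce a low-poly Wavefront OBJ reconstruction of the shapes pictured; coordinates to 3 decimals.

v 0.044 -3.469 -3.291
v -1.341 -3.803 -2.31
v -0.05 -2.417 -3.066
v -1.435 -2.751 -2.085
v 0.755 -3.609 -2.335
v -0.63 -3.943 -1.354
v 0.661 -2.557 -2.11
v -0.724 -2.891 -1.129
v -0.514 2.147 -4.641
v -1.604 2.539 -2.853
v 0.828 3.747 -4.172
v -0.262 4.138 -2.385
v 0.742 0.782 -3.575
v -0.348 1.173 -1.788
v 2.084 2.381 -3.107
v 0.994 2.773 -1.319
v -3.325 -1.488 3.42
v -2.525 -1.389 2.576
v -2.235 -2.751 4.304
v -1.435 -2.652 3.46
v -1.624 -1.763 4.193
v -2.298 -0.982 3.646
v -2.462 -3.158 3.234
v -3.136 -2.377 2.687
v -1.991 -2.42 2.461
v -1.474 -1.558 3.054
v -3.286 -2.582 3.826
v -2.769 -1.72 4.419
v -3.021 -1.328 2.92
v -1.739 -2.812 3.96
v -1.851 -2.29 4.391
v -1.38 -2.231 3.895
v -2.887 -1.089 3.549
v -2.417 -1.03 3.053
v -1.888 -1.25 4.004
v -2.343 -3.11 3.827
v -1.873 -3.051 3.331
v -3.38 -1.909 2.985
v -2.909 -1.85 2.489
v -2.872 -2.89 2.876
v -2.237 -1.875 2.357
v -1.596 -2.618 2.877
v -2.2 -2.915 2.743
v -2.596 -2.456 2.422
v -1.933 -1.369 2.705
v -1.292 -2.111 3.225
v -1.403 -1.589 3.656
v -1.799 -1.13 3.334
v -1.619 -1.975 2.638
v -3.468 -2.029 3.655
v -2.827 -2.771 4.175
v -2.961 -3.01 3.546
v -3.357 -2.551 3.224
v -3.164 -1.522 4.003
v -2.523 -2.265 4.523
v -2.164 -1.684 4.458
v -2.56 -1.225 4.137
v -3.141 -2.165 4.242
f 2 4 1
f 5 2 1
f 1 4 3
f 3 5 1
f 2 8 4
f 6 2 5
f 6 8 2
f 4 8 3
f 7 5 3
f 3 8 7
f 7 6 5
f 8 6 7
f 10 12 9
f 13 10 9
f 9 12 11
f 11 13 9
f 10 16 12
f 14 10 13
f 14 16 10
f 12 16 11
f 15 13 11
f 11 16 15
f 15 14 13
f 16 14 15
f 17 54 33
f 54 28 57
f 33 57 22
f 54 57 33
f 17 33 29
f 33 22 34
f 29 34 18
f 33 34 29
f 17 29 38
f 29 18 39
f 38 39 24
f 29 39 38
f 17 38 50
f 38 24 53
f 50 53 27
f 38 53 50
f 17 50 54
f 50 27 58
f 54 58 28
f 50 58 54
f 18 34 45
f 34 22 48
f 45 48 26
f 34 48 45
f 22 57 35
f 57 28 56
f 35 56 21
f 57 56 35
f 28 58 55
f 58 27 51
f 55 51 19
f 58 51 55
f 27 53 52
f 53 24 40
f 52 40 23
f 53 40 52
f 24 39 44
f 39 18 41
f 44 41 25
f 39 41 44
f 20 46 32
f 46 26 47
f 32 47 21
f 46 47 32
f 20 32 30
f 32 21 31
f 30 31 19
f 32 31 30
f 20 30 37
f 30 19 36
f 37 36 23
f 30 36 37
f 20 37 42
f 37 23 43
f 42 43 25
f 37 43 42
f 20 42 46
f 42 25 49
f 46 49 26
f 42 49 46
f 21 47 35
f 47 26 48
f 35 48 22
f 47 48 35
f 19 31 55
f 31 21 56
f 55 56 28
f 31 56 55
f 23 36 52
f 36 19 51
f 52 51 27
f 36 51 52
f 25 43 44
f 43 23 40
f 44 40 24
f 43 40 44
f 26 49 45
f 49 25 41
f 45 41 18
f 49 41 45



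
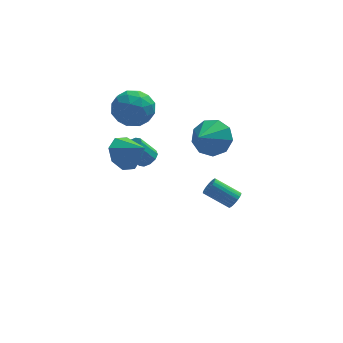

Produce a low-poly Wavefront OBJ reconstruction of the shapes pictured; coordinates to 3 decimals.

v 1.586 1.559 1.062
v 1.941 2.017 1.986
v 0.774 0.421 1.938
v 1.292 2.323 1.782
v 0.781 2.272 1.241
v 0.647 1.887 0.617
v 0.952 1.349 0.201
v 1.554 0.909 0.188
v 2.171 0.774 0.584
v 2.514 1.006 1.204
v 2.423 1.497 1.757
v -1.384 2.847 -1.123
v -1.049 2.389 -0.899
v -1.821 2.315 0.106
v -2.156 2.773 -0.117
v -0.907 2.712 -0.767
v -1.68 2.638 0.239
v -0.948 3.087 -0.77
v -1.72 3.013 0.235
v -1.155 3.37 -0.908
v -1.927 3.296 0.097
v -1.449 3.453 -1.128
v -2.221 3.38 -0.123
v -1.719 3.305 -1.346
v -2.491 3.231 -0.341
v -1.86 2.982 -1.479
v -2.633 2.908 -0.473
v -1.82 2.607 -1.475
v -2.592 2.533 -0.47
v -1.613 2.324 -1.337
v -2.385 2.25 -0.332
v -1.319 2.24 -1.117
v -2.091 2.167 -0.112
v -2.681 4.092 2.692
v -1.594 4.361 2.404
v -2.446 2.379 1.976
v -1.359 2.648 1.688
v -1.651 2.533 2.801
v -1.797 3.592 3.244
v -2.243 3.148 1.136
v -2.389 4.207 1.579
v -1.323 3.778 1.443
v -0.957 3.398 2.472
v -3.083 3.342 1.908
v -2.717 2.962 2.937
v -2.158 4.377 2.611
v -1.882 2.363 1.769
v -2.054 2.296 2.423
v -1.414 2.454 2.255
v -2.278 3.925 3.104
v -1.638 4.083 2.935
v -1.672 3.009 3.169
v -2.402 2.657 1.445
v -1.762 2.815 1.276
v -2.626 4.286 2.125
v -1.986 4.444 1.957
v -2.368 3.731 1.211
v -1.36 4.192 1.877
v -1.222 3.186 1.456
v -1.742 3.479 1.131
v -1.827 4.102 1.391
v -1.145 3.969 2.482
v -1.006 2.962 2.061
v -1.178 2.895 2.715
v -1.264 3.517 2.975
v -0.986 3.626 1.917
v -3.034 3.778 2.319
v -2.895 2.771 1.898
v -2.776 3.223 1.405
v -2.862 3.845 1.665
v -2.818 3.554 2.924
v -2.68 2.548 2.503
v -2.213 2.638 2.989
v -2.298 3.261 3.249
v -3.054 3.114 2.463
v 2.876 2.463 -4.322
v 3.169 2.42 -3.87
v 1.937 2.873 -3.027
v 1.644 2.917 -3.478
v 3.206 2.62 -3.924
v 1.974 3.073 -3.081
v 3.193 2.796 -4.038
v 1.961 3.25 -3.195
v 3.131 2.922 -4.196
v 1.899 3.376 -3.352
v 3.031 2.978 -4.372
v 1.799 3.432 -3.529
v 2.907 2.956 -4.541
v 1.675 3.409 -3.698
v 2.778 2.858 -4.677
v 1.547 3.312 -3.833
v 2.664 2.701 -4.758
v 1.433 3.154 -3.915
v 2.583 2.507 -4.773
v 1.351 2.96 -3.93
v 2.546 2.307 -4.719
v 1.314 2.76 -3.876
v 2.559 2.13 -4.605
v 1.327 2.584 -3.762
v 2.621 2.004 -4.448
v 1.389 2.458 -3.604
v 2.721 1.948 -4.271
v 1.489 2.402 -3.428
v 2.845 1.971 -4.102
v 1.613 2.424 -3.259
v 2.973 2.068 -3.967
v 1.742 2.522 -3.123
v 3.087 2.226 -3.885
v 1.856 2.679 -3.042
v -2.764 -0.93 2.047
v -2.004 -0.711 1.452
v -1.896 -1.65 2.893
v -2.105 -0.194 1.996
v -2.592 -0.107 2.57
v -3.18 -0.503 2.838
v -3.525 -1.149 2.642
v -3.424 -1.666 2.098
v -2.937 -1.753 1.524
v -2.349 -1.357 1.257
f 2 1 4
f 2 4 3
f 4 1 5
f 4 5 3
f 5 1 6
f 5 6 3
f 6 1 7
f 6 7 3
f 7 1 8
f 7 8 3
f 8 1 9
f 8 9 3
f 9 1 10
f 9 10 3
f 10 1 11
f 10 11 3
f 11 1 2
f 11 2 3
f 13 12 16
f 13 16 14
f 14 16 17
f 14 17 15
f 16 12 18
f 16 18 17
f 17 18 19
f 17 19 15
f 18 12 20
f 18 20 19
f 19 20 21
f 19 21 15
f 20 12 22
f 20 22 21
f 21 22 23
f 21 23 15
f 22 12 24
f 22 24 23
f 23 24 25
f 23 25 15
f 24 12 26
f 24 26 25
f 25 26 27
f 25 27 15
f 26 12 28
f 26 28 27
f 27 28 29
f 27 29 15
f 28 12 30
f 28 30 29
f 29 30 31
f 29 31 15
f 30 12 32
f 30 32 31
f 31 32 33
f 31 33 15
f 32 12 13
f 32 13 33
f 33 13 14
f 33 14 15
f 34 71 50
f 71 45 74
f 50 74 39
f 71 74 50
f 34 50 46
f 50 39 51
f 46 51 35
f 50 51 46
f 34 46 55
f 46 35 56
f 55 56 41
f 46 56 55
f 34 55 67
f 55 41 70
f 67 70 44
f 55 70 67
f 34 67 71
f 67 44 75
f 71 75 45
f 67 75 71
f 35 51 62
f 51 39 65
f 62 65 43
f 51 65 62
f 39 74 52
f 74 45 73
f 52 73 38
f 74 73 52
f 45 75 72
f 75 44 68
f 72 68 36
f 75 68 72
f 44 70 69
f 70 41 57
f 69 57 40
f 70 57 69
f 41 56 61
f 56 35 58
f 61 58 42
f 56 58 61
f 37 63 49
f 63 43 64
f 49 64 38
f 63 64 49
f 37 49 47
f 49 38 48
f 47 48 36
f 49 48 47
f 37 47 54
f 47 36 53
f 54 53 40
f 47 53 54
f 37 54 59
f 54 40 60
f 59 60 42
f 54 60 59
f 37 59 63
f 59 42 66
f 63 66 43
f 59 66 63
f 38 64 52
f 64 43 65
f 52 65 39
f 64 65 52
f 36 48 72
f 48 38 73
f 72 73 45
f 48 73 72
f 40 53 69
f 53 36 68
f 69 68 44
f 53 68 69
f 42 60 61
f 60 40 57
f 61 57 41
f 60 57 61
f 43 66 62
f 66 42 58
f 62 58 35
f 66 58 62
f 77 76 80
f 77 80 78
f 78 80 81
f 78 81 79
f 80 76 82
f 80 82 81
f 81 82 83
f 81 83 79
f 82 76 84
f 82 84 83
f 83 84 85
f 83 85 79
f 84 76 86
f 84 86 85
f 85 86 87
f 85 87 79
f 86 76 88
f 86 88 87
f 87 88 89
f 87 89 79
f 88 76 90
f 88 90 89
f 89 90 91
f 89 91 79
f 90 76 92
f 90 92 91
f 91 92 93
f 91 93 79
f 92 76 94
f 92 94 93
f 93 94 95
f 93 95 79
f 94 76 96
f 94 96 95
f 95 96 97
f 95 97 79
f 96 76 98
f 96 98 97
f 97 98 99
f 97 99 79
f 98 76 100
f 98 100 99
f 99 100 101
f 99 101 79
f 100 76 102
f 100 102 101
f 101 102 103
f 101 103 79
f 102 76 104
f 102 104 103
f 103 104 105
f 103 105 79
f 104 76 106
f 104 106 105
f 105 106 107
f 105 107 79
f 106 76 108
f 106 108 107
f 107 108 109
f 107 109 79
f 108 76 77
f 108 77 109
f 109 77 78
f 109 78 79
f 111 110 113
f 111 113 112
f 113 110 114
f 113 114 112
f 114 110 115
f 114 115 112
f 115 110 116
f 115 116 112
f 116 110 117
f 116 117 112
f 117 110 118
f 117 118 112
f 118 110 119
f 118 119 112
f 119 110 111
f 119 111 112



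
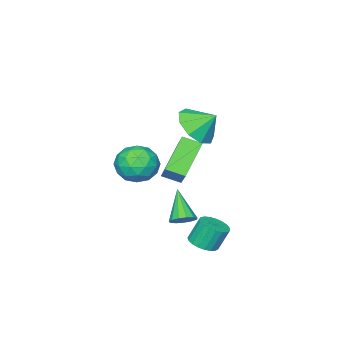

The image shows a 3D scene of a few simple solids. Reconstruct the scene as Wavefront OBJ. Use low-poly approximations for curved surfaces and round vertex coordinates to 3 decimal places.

v -1.444 0.388 0.116
v -0.707 1.331 1.179
v -0.138 0.715 -1.078
v 0.599 1.657 -0.016
v -0.999 -0.297 0.416
v -0.262 0.645 1.478
v 0.307 0.029 -0.779
v 1.044 0.972 0.284
v -0.167 1.485 2.402
v 0.348 2.224 1.946
v -0.553 2.195 3.118
v -0.281 2.166 1.665
v -0.856 1.788 1.729
v -1.109 1.269 2.108
v -0.921 0.851 2.625
v -0.38 0.729 3.037
v 0.26 0.961 3.152
v 0.701 1.438 2.916
v 0.735 1.937 2.44
v 0.839 2.835 -3.212
v 1.286 3.319 -3.183
v 0.929 3.589 -2.179
v 0.481 3.105 -2.208
v 1.07 3.448 -3.294
v 0.713 3.717 -2.29
v 0.815 3.47 -3.391
v 0.457 3.74 -2.387
v 0.563 3.382 -3.457
v 0.206 3.652 -2.453
v 0.359 3.2 -3.481
v 0.002 3.47 -2.476
v 0.238 2.955 -3.458
v -0.119 3.225 -2.453
v 0.221 2.689 -3.393
v -0.136 2.959 -2.388
v 0.311 2.448 -3.296
v -0.047 2.718 -2.292
v 0.492 2.274 -3.185
v 0.134 2.544 -2.18
v 0.733 2.198 -3.079
v 0.375 2.467 -2.074
v 0.992 2.231 -2.996
v 0.635 2.501 -1.991
v 1.225 2.369 -2.95
v 0.867 2.638 -1.945
v 1.391 2.587 -2.949
v 1.034 2.857 -1.945
v 1.461 2.848 -2.994
v 1.104 3.118 -1.99
v 1.424 3.107 -3.077
v 1.067 3.377 -2.072
v -0.081 -0.949 -0.294
v 0.59 -0.99 -1.033
v -0.69 -2.37 -0.767
v -0.019 -2.411 -1.506
v 0.278 -2.503 -0.557
v 0.654 -1.626 -0.264
v -0.754 -1.734 -1.536
v -0.378 -0.857 -1.243
v 0.174 -1.476 -1.8
v 0.811 -1.951 -1.196
v -0.911 -1.409 -0.604
v -0.274 -1.884 0
v 0.308 -0.845 -0.621
v -0.408 -2.515 -1.179
v -0.234 -2.569 -0.621
v 0.161 -2.593 -1.055
v 0.346 -1.219 -0.17
v 0.74 -1.243 -0.604
v 0.556 -2.132 -0.325
v -0.84 -2.117 -1.196
v -0.446 -2.141 -1.63
v -0.261 -0.767 -0.745
v 0.134 -0.791 -1.179
v -0.656 -1.228 -1.475
v 0.458 -1.155 -1.507
v 0.1 -1.989 -1.786
v -0.332 -1.592 -1.803
v -0.111 -1.076 -1.631
v 0.832 -1.434 -1.152
v 0.474 -2.269 -1.43
v 0.649 -2.323 -0.872
v 0.87 -1.807 -0.7
v 0.588 -1.719 -1.603
v -0.574 -1.091 -0.37
v -0.932 -1.926 -0.648
v -0.97 -1.553 -1.1
v -0.749 -1.037 -0.928
v -0.2 -1.371 -0.014
v -0.558 -2.205 -0.293
v 0.011 -2.284 -0.169
v 0.232 -1.768 0.003
v -0.688 -1.641 -0.197
v 0.313 1.265 -2.827
v 0.746 1.416 -2.471
v -0.313 0.335 -1.673
v 0.508 1.634 -2.424
v 0.208 1.736 -2.505
v -0.059 1.688 -2.689
v -0.207 1.506 -2.916
v -0.19 1.247 -3.115
v -0.013 0.994 -3.223
v 0.267 0.828 -3.205
v 0.562 0.8 -3.067
v 0.778 0.92 -2.853
v 0.847 1.149 -2.631
f 2 4 1
f 5 2 1
f 1 4 3
f 3 5 1
f 2 8 4
f 6 2 5
f 6 8 2
f 4 8 3
f 7 5 3
f 3 8 7
f 7 6 5
f 8 6 7
f 10 9 12
f 10 12 11
f 12 9 13
f 12 13 11
f 13 9 14
f 13 14 11
f 14 9 15
f 14 15 11
f 15 9 16
f 15 16 11
f 16 9 17
f 16 17 11
f 17 9 18
f 17 18 11
f 18 9 19
f 18 19 11
f 19 9 10
f 19 10 11
f 21 20 24
f 21 24 22
f 22 24 25
f 22 25 23
f 24 20 26
f 24 26 25
f 25 26 27
f 25 27 23
f 26 20 28
f 26 28 27
f 27 28 29
f 27 29 23
f 28 20 30
f 28 30 29
f 29 30 31
f 29 31 23
f 30 20 32
f 30 32 31
f 31 32 33
f 31 33 23
f 32 20 34
f 32 34 33
f 33 34 35
f 33 35 23
f 34 20 36
f 34 36 35
f 35 36 37
f 35 37 23
f 36 20 38
f 36 38 37
f 37 38 39
f 37 39 23
f 38 20 40
f 38 40 39
f 39 40 41
f 39 41 23
f 40 20 42
f 40 42 41
f 41 42 43
f 41 43 23
f 42 20 44
f 42 44 43
f 43 44 45
f 43 45 23
f 44 20 46
f 44 46 45
f 45 46 47
f 45 47 23
f 46 20 48
f 46 48 47
f 47 48 49
f 47 49 23
f 48 20 50
f 48 50 49
f 49 50 51
f 49 51 23
f 50 20 21
f 50 21 51
f 51 21 22
f 51 22 23
f 52 89 68
f 89 63 92
f 68 92 57
f 89 92 68
f 52 68 64
f 68 57 69
f 64 69 53
f 68 69 64
f 52 64 73
f 64 53 74
f 73 74 59
f 64 74 73
f 52 73 85
f 73 59 88
f 85 88 62
f 73 88 85
f 52 85 89
f 85 62 93
f 89 93 63
f 85 93 89
f 53 69 80
f 69 57 83
f 80 83 61
f 69 83 80
f 57 92 70
f 92 63 91
f 70 91 56
f 92 91 70
f 63 93 90
f 93 62 86
f 90 86 54
f 93 86 90
f 62 88 87
f 88 59 75
f 87 75 58
f 88 75 87
f 59 74 79
f 74 53 76
f 79 76 60
f 74 76 79
f 55 81 67
f 81 61 82
f 67 82 56
f 81 82 67
f 55 67 65
f 67 56 66
f 65 66 54
f 67 66 65
f 55 65 72
f 65 54 71
f 72 71 58
f 65 71 72
f 55 72 77
f 72 58 78
f 77 78 60
f 72 78 77
f 55 77 81
f 77 60 84
f 81 84 61
f 77 84 81
f 56 82 70
f 82 61 83
f 70 83 57
f 82 83 70
f 54 66 90
f 66 56 91
f 90 91 63
f 66 91 90
f 58 71 87
f 71 54 86
f 87 86 62
f 71 86 87
f 60 78 79
f 78 58 75
f 79 75 59
f 78 75 79
f 61 84 80
f 84 60 76
f 80 76 53
f 84 76 80
f 95 94 97
f 95 97 96
f 97 94 98
f 97 98 96
f 98 94 99
f 98 99 96
f 99 94 100
f 99 100 96
f 100 94 101
f 100 101 96
f 101 94 102
f 101 102 96
f 102 94 103
f 102 103 96
f 103 94 104
f 103 104 96
f 104 94 105
f 104 105 96
f 105 94 106
f 105 106 96
f 106 94 95
f 106 95 96



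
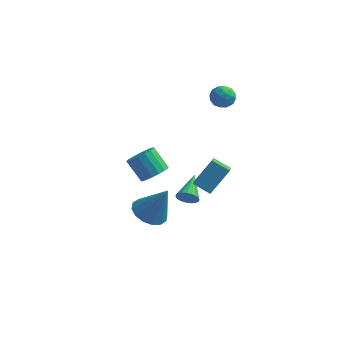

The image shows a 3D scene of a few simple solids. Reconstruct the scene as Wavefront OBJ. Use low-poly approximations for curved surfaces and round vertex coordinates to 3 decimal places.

v 1.815 -3.432 1.622
v 2.087 -4.76 2.527
v 0.866 -3.301 2.099
v 1.139 -4.629 3.004
v 2.561 -2.451 2.836
v 2.834 -3.779 3.741
v 1.613 -2.32 3.313
v 1.885 -3.648 4.218
v -0.579 0.501 -2.829
v -0.286 0.302 -2.26
v -0.641 2.179 -2.211
v -0.066 0.368 -2.418
v 0.065 0.458 -2.647
v 0.085 0.554 -2.907
v -0.01 0.642 -3.154
v -0.203 0.704 -3.345
v -0.461 0.732 -3.446
v -0.74 0.72 -3.441
v -0.99 0.67 -3.33
v -1.169 0.59 -3.132
v -1.246 0.495 -2.882
v -1.208 0.401 -2.622
v -1.061 0.324 -2.399
v -0.83 0.278 -2.249
v -0.556 0.27 -2.2
v -1.613 -3.244 -1.125
v -1.099 -2.371 -1.436
v -0.627 -3.136 0.805
v -1.564 -2.188 -1.209
v -2.042 -2.289 -0.959
v -2.405 -2.646 -0.754
v -2.556 -3.162 -0.648
v -2.454 -3.701 -0.67
v -2.127 -4.117 -0.814
v -1.662 -4.3 -1.041
v -1.184 -4.199 -1.291
v -0.821 -3.842 -1.496
v -0.67 -3.326 -1.602
v -0.772 -2.787 -1.58
v -3.158 2.921 -3.335
v -2.742 2.37 -2.743
v -3.745 2.849 -1.592
v -4.162 3.399 -2.185
v -2.523 2.745 -2.708
v -3.526 3.224 -1.557
v -2.45 3.16 -2.817
v -3.453 3.639 -1.667
v -2.539 3.52 -3.045
v -3.542 3.999 -1.894
v -2.77 3.743 -3.339
v -3.773 4.222 -2.188
v -3.09 3.778 -3.633
v -4.093 4.257 -2.482
v -3.426 3.616 -3.858
v -4.429 4.095 -2.707
v -3.7 3.295 -3.963
v -4.703 3.774 -2.813
v -3.851 2.888 -3.925
v -4.854 3.367 -2.774
v -3.842 2.488 -3.752
v -4.846 2.967 -2.601
v -3.678 2.188 -3.483
v -4.681 2.667 -2.332
v -3.394 2.055 -3.18
v -4.397 2.534 -2.03
v -3.056 2.121 -2.913
v -4.059 2.6 -1.762
v 1.017 3.615 4.431
v 1.366 3.154 3.911
v -0.106 3.286 3.969
v 0.243 2.825 3.449
v 0.255 2.639 4.204
v 0.95 2.842 4.49
v 0.31 3.598 3.39
v 1.005 3.801 3.676
v 0.929 3.143 3.268
v 0.896 2.55 3.771
v 0.364 3.89 4.109
v 0.331 3.297 4.612
v 1.29 3.413 4.212
v -0.03 3.027 3.668
v -0.023 2.918 4.112
v 0.182 2.646 3.806
v 1.046 3.23 4.552
v 1.251 2.959 4.247
v 0.598 2.656 4.419
v 0.009 3.481 3.633
v 0.214 3.21 3.328
v 1.078 3.794 4.074
v 1.283 3.522 3.768
v 0.662 3.784 3.461
v 1.239 3.136 3.528
v 0.578 2.942 3.256
v 0.618 3.397 3.222
v 1.026 3.516 3.39
v 1.219 2.787 3.824
v 0.559 2.594 3.552
v 0.566 2.485 3.996
v 0.974 2.604 4.164
v 0.962 2.781 3.445
v 0.701 3.846 4.328
v 0.041 3.653 4.056
v 0.286 3.836 3.716
v 0.694 3.955 3.884
v 0.682 3.498 4.624
v 0.021 3.304 4.352
v 0.234 2.924 4.49
v 0.642 3.043 4.658
v 0.298 3.659 4.435
f 2 4 1
f 5 2 1
f 1 4 3
f 3 5 1
f 2 8 4
f 6 2 5
f 6 8 2
f 4 8 3
f 7 5 3
f 3 8 7
f 7 6 5
f 8 6 7
f 10 9 12
f 10 12 11
f 12 9 13
f 12 13 11
f 13 9 14
f 13 14 11
f 14 9 15
f 14 15 11
f 15 9 16
f 15 16 11
f 16 9 17
f 16 17 11
f 17 9 18
f 17 18 11
f 18 9 19
f 18 19 11
f 19 9 20
f 19 20 11
f 20 9 21
f 20 21 11
f 21 9 22
f 21 22 11
f 22 9 23
f 22 23 11
f 23 9 24
f 23 24 11
f 24 9 25
f 24 25 11
f 25 9 10
f 25 10 11
f 27 26 29
f 27 29 28
f 29 26 30
f 29 30 28
f 30 26 31
f 30 31 28
f 31 26 32
f 31 32 28
f 32 26 33
f 32 33 28
f 33 26 34
f 33 34 28
f 34 26 35
f 34 35 28
f 35 26 36
f 35 36 28
f 36 26 37
f 36 37 28
f 37 26 38
f 37 38 28
f 38 26 39
f 38 39 28
f 39 26 27
f 39 27 28
f 41 40 44
f 41 44 42
f 42 44 45
f 42 45 43
f 44 40 46
f 44 46 45
f 45 46 47
f 45 47 43
f 46 40 48
f 46 48 47
f 47 48 49
f 47 49 43
f 48 40 50
f 48 50 49
f 49 50 51
f 49 51 43
f 50 40 52
f 50 52 51
f 51 52 53
f 51 53 43
f 52 40 54
f 52 54 53
f 53 54 55
f 53 55 43
f 54 40 56
f 54 56 55
f 55 56 57
f 55 57 43
f 56 40 58
f 56 58 57
f 57 58 59
f 57 59 43
f 58 40 60
f 58 60 59
f 59 60 61
f 59 61 43
f 60 40 62
f 60 62 61
f 61 62 63
f 61 63 43
f 62 40 64
f 62 64 63
f 63 64 65
f 63 65 43
f 64 40 66
f 64 66 65
f 65 66 67
f 65 67 43
f 66 40 41
f 66 41 67
f 67 41 42
f 67 42 43
f 68 105 84
f 105 79 108
f 84 108 73
f 105 108 84
f 68 84 80
f 84 73 85
f 80 85 69
f 84 85 80
f 68 80 89
f 80 69 90
f 89 90 75
f 80 90 89
f 68 89 101
f 89 75 104
f 101 104 78
f 89 104 101
f 68 101 105
f 101 78 109
f 105 109 79
f 101 109 105
f 69 85 96
f 85 73 99
f 96 99 77
f 85 99 96
f 73 108 86
f 108 79 107
f 86 107 72
f 108 107 86
f 79 109 106
f 109 78 102
f 106 102 70
f 109 102 106
f 78 104 103
f 104 75 91
f 103 91 74
f 104 91 103
f 75 90 95
f 90 69 92
f 95 92 76
f 90 92 95
f 71 97 83
f 97 77 98
f 83 98 72
f 97 98 83
f 71 83 81
f 83 72 82
f 81 82 70
f 83 82 81
f 71 81 88
f 81 70 87
f 88 87 74
f 81 87 88
f 71 88 93
f 88 74 94
f 93 94 76
f 88 94 93
f 71 93 97
f 93 76 100
f 97 100 77
f 93 100 97
f 72 98 86
f 98 77 99
f 86 99 73
f 98 99 86
f 70 82 106
f 82 72 107
f 106 107 79
f 82 107 106
f 74 87 103
f 87 70 102
f 103 102 78
f 87 102 103
f 76 94 95
f 94 74 91
f 95 91 75
f 94 91 95
f 77 100 96
f 100 76 92
f 96 92 69
f 100 92 96

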